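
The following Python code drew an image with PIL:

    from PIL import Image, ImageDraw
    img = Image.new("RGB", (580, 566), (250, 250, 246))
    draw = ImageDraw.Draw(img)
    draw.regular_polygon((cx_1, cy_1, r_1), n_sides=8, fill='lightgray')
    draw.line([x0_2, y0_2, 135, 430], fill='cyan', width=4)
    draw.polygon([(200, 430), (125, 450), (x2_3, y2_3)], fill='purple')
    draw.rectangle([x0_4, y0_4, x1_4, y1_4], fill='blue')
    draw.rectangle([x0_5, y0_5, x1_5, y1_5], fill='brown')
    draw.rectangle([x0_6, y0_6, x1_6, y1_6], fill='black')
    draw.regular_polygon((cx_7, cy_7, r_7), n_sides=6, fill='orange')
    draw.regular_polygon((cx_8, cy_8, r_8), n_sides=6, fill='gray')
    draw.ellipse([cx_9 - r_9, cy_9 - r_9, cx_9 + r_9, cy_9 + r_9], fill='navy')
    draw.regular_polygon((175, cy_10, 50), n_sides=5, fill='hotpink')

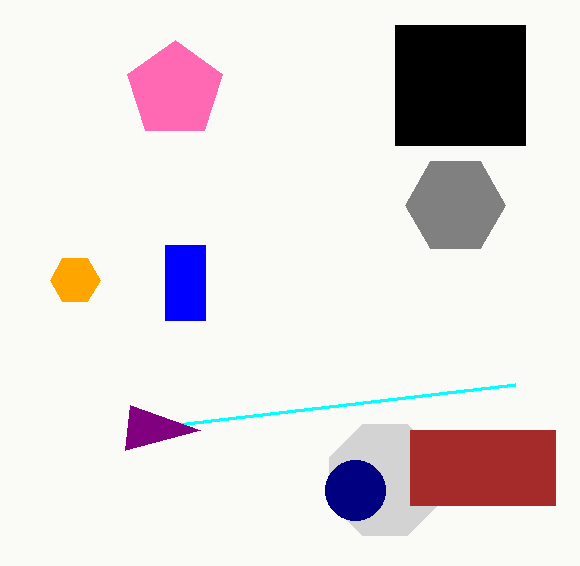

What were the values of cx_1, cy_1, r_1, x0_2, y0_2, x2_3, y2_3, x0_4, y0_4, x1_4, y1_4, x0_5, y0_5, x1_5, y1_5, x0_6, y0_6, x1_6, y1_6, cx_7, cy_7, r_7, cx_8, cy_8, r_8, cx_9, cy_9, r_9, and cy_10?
cx_1 = 385
cy_1 = 480
r_1 = 60
x0_2 = 515
y0_2 = 385
x2_3 = 130
y2_3 = 405
x0_4 = 165
y0_4 = 245
x1_4 = 205
y1_4 = 320
x0_5 = 410
y0_5 = 430
x1_5 = 555
y1_5 = 505
x0_6 = 395
y0_6 = 25
x1_6 = 525
y1_6 = 145
cx_7 = 75
cy_7 = 280
r_7 = 25
cx_8 = 455
cy_8 = 205
r_8 = 50
cx_9 = 355
cy_9 = 490
r_9 = 30
cy_10 = 90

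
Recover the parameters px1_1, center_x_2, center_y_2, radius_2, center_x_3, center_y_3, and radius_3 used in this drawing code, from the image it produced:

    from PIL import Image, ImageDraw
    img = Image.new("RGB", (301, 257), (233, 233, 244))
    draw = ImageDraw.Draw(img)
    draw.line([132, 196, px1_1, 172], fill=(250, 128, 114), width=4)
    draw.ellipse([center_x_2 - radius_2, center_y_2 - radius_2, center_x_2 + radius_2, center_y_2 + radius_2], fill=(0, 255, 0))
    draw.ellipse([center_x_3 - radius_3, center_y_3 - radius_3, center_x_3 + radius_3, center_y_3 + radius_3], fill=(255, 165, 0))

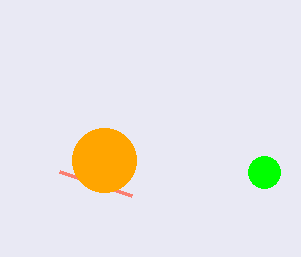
px1_1 = 60
center_x_2 = 264
center_y_2 = 172
radius_2 = 16
center_x_3 = 104
center_y_3 = 160
radius_3 = 32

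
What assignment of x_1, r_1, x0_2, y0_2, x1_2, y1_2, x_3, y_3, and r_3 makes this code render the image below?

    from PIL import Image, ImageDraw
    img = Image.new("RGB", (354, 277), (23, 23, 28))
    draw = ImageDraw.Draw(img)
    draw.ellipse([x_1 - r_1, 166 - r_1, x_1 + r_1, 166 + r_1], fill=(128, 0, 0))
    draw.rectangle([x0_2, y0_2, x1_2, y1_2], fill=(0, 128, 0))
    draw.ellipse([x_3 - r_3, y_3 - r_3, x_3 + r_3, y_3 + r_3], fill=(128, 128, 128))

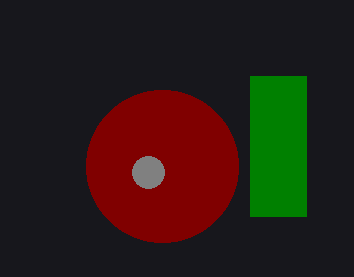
x_1 = 162, r_1 = 76, x0_2 = 250, y0_2 = 76, x1_2 = 306, y1_2 = 216, x_3 = 148, y_3 = 172, r_3 = 16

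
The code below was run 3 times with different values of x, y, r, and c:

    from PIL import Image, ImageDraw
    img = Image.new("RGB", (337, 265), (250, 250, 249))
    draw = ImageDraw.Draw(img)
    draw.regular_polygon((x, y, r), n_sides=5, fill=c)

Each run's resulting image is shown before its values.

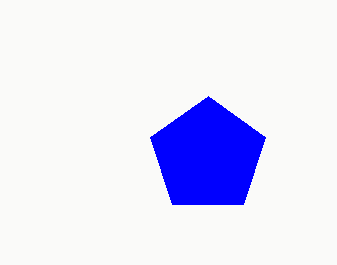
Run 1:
x = 208; y = 156; r = 60; c = 'blue'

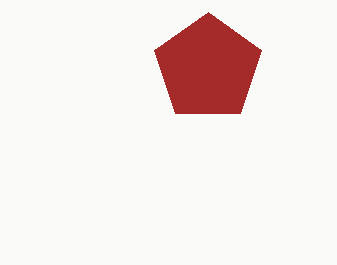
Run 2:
x = 208; y = 68; r = 56; c = 'brown'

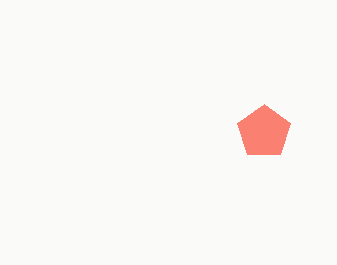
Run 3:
x = 264; y = 132; r = 28; c = 'salmon'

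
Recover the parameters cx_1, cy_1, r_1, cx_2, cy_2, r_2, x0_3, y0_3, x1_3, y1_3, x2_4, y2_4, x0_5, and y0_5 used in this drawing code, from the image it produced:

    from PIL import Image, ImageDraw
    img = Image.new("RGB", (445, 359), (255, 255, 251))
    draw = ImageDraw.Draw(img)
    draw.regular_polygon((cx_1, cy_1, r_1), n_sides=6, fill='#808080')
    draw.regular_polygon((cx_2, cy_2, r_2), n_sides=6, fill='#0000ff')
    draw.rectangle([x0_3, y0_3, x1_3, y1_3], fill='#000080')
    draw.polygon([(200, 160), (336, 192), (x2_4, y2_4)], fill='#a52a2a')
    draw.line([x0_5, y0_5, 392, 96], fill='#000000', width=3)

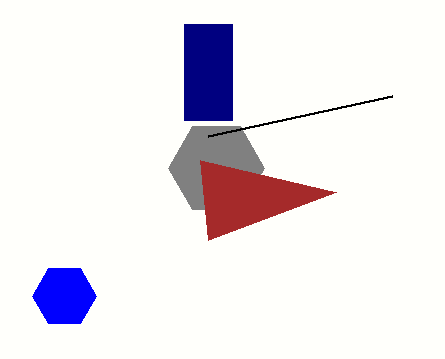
cx_1 = 216
cy_1 = 168
r_1 = 48
cx_2 = 64
cy_2 = 296
r_2 = 32
x0_3 = 184
y0_3 = 24
x1_3 = 232
y1_3 = 120
x2_4 = 208
y2_4 = 240
x0_5 = 208
y0_5 = 136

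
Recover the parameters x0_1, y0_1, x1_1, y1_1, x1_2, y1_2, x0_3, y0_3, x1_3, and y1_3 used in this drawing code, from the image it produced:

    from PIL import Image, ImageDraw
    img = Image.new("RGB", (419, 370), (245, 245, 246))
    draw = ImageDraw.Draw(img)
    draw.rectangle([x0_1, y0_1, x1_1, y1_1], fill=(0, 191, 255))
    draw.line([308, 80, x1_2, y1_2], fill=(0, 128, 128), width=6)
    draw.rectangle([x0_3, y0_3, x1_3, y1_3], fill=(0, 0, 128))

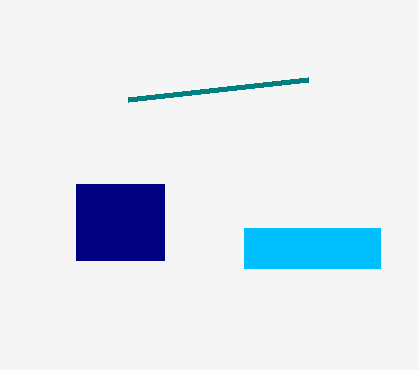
x0_1 = 244, y0_1 = 228, x1_1 = 380, y1_1 = 268, x1_2 = 128, y1_2 = 100, x0_3 = 76, y0_3 = 184, x1_3 = 164, y1_3 = 260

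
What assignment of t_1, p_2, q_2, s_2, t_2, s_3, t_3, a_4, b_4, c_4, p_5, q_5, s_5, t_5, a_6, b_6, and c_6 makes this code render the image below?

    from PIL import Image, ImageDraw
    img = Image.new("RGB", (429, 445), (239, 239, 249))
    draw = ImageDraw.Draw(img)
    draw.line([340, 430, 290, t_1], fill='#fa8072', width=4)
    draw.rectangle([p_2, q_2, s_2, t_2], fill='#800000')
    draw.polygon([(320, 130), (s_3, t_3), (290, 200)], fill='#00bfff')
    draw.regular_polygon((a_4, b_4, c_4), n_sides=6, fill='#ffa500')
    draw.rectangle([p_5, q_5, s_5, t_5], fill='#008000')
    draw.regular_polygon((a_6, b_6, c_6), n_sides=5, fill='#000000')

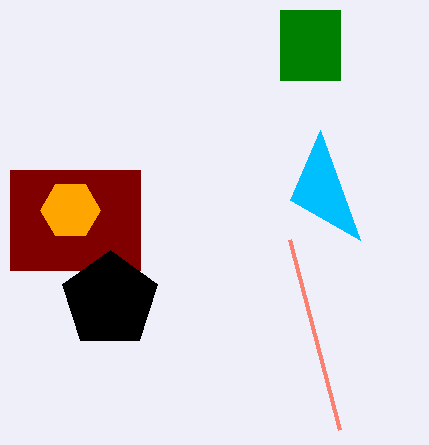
t_1 = 240, p_2 = 10, q_2 = 170, s_2 = 140, t_2 = 270, s_3 = 360, t_3 = 240, a_4 = 70, b_4 = 210, c_4 = 30, p_5 = 280, q_5 = 10, s_5 = 340, t_5 = 80, a_6 = 110, b_6 = 300, c_6 = 50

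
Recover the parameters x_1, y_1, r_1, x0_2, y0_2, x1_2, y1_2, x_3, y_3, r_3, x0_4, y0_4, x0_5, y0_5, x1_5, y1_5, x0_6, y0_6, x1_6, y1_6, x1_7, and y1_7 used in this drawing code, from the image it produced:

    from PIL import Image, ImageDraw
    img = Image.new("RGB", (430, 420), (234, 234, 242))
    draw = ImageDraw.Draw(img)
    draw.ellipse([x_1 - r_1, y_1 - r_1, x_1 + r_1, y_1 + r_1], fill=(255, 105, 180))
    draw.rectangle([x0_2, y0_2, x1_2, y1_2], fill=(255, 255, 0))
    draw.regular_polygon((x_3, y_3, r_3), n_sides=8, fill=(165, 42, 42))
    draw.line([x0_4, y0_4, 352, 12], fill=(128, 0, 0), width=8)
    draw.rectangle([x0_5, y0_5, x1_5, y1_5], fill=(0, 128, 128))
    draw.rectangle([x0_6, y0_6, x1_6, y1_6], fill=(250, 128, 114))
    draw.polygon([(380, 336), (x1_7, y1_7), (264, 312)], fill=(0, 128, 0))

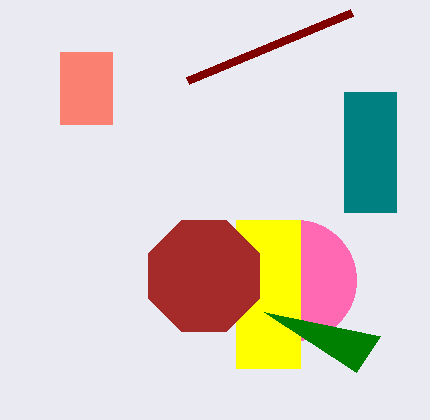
x_1 = 296, y_1 = 280, r_1 = 60, x0_2 = 236, y0_2 = 220, x1_2 = 300, y1_2 = 368, x_3 = 204, y_3 = 276, r_3 = 60, x0_4 = 188, y0_4 = 80, x0_5 = 344, y0_5 = 92, x1_5 = 396, y1_5 = 212, x0_6 = 60, y0_6 = 52, x1_6 = 112, y1_6 = 124, x1_7 = 356, y1_7 = 372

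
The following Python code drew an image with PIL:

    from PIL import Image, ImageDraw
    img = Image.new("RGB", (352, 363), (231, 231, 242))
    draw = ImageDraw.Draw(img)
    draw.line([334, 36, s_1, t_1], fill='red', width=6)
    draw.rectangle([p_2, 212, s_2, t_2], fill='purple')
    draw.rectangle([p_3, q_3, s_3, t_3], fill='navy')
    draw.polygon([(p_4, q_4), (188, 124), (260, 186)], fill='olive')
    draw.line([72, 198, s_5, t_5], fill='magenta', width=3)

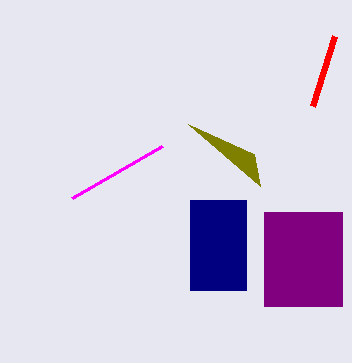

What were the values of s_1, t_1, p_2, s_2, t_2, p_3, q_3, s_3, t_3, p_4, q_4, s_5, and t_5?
s_1 = 312; t_1 = 106; p_2 = 264; s_2 = 342; t_2 = 306; p_3 = 190; q_3 = 200; s_3 = 246; t_3 = 290; p_4 = 254; q_4 = 154; s_5 = 162; t_5 = 146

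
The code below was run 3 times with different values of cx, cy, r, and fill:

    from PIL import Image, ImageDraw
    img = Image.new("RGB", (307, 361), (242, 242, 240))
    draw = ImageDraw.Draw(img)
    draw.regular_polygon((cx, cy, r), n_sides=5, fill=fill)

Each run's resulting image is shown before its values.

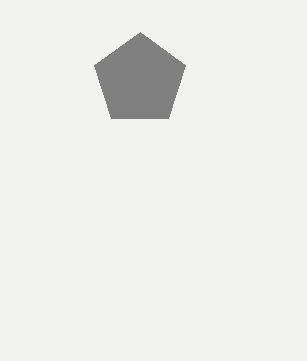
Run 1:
cx = 140; cy = 80; r = 48; fill = 'gray'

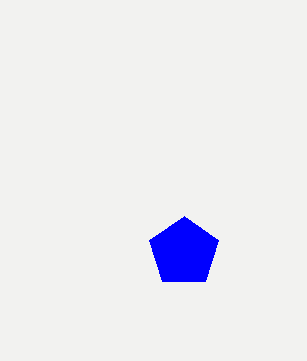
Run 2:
cx = 184
cy = 252
r = 36
fill = 'blue'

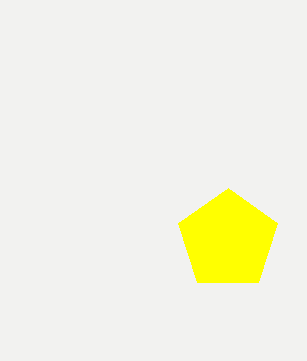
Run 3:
cx = 228; cy = 240; r = 52; fill = 'yellow'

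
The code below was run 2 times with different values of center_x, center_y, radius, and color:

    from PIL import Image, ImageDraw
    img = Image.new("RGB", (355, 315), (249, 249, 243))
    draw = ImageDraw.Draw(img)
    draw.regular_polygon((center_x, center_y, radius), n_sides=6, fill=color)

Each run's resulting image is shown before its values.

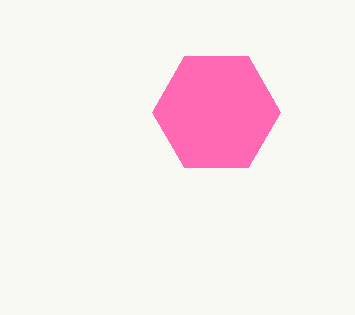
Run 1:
center_x = 216, center_y = 112, radius = 64, color = 'hotpink'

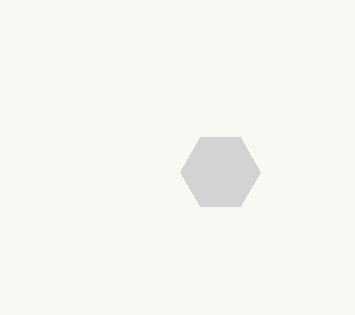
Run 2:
center_x = 220
center_y = 172
radius = 40
color = 'lightgray'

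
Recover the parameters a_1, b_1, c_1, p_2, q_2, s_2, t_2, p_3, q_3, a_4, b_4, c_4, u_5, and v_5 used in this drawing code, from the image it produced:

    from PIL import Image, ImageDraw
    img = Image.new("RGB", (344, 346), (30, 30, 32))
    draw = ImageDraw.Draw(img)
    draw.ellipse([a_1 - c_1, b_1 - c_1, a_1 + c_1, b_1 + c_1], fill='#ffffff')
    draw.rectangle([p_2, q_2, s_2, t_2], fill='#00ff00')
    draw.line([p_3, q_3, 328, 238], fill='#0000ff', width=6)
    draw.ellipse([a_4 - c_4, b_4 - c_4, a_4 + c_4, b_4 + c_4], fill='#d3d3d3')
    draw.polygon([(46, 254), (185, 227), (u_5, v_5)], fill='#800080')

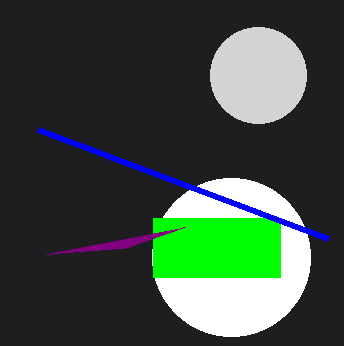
a_1 = 231; b_1 = 257; c_1 = 79; p_2 = 153; q_2 = 218; s_2 = 280; t_2 = 277; p_3 = 38; q_3 = 129; a_4 = 258; b_4 = 75; c_4 = 48; u_5 = 125; v_5 = 248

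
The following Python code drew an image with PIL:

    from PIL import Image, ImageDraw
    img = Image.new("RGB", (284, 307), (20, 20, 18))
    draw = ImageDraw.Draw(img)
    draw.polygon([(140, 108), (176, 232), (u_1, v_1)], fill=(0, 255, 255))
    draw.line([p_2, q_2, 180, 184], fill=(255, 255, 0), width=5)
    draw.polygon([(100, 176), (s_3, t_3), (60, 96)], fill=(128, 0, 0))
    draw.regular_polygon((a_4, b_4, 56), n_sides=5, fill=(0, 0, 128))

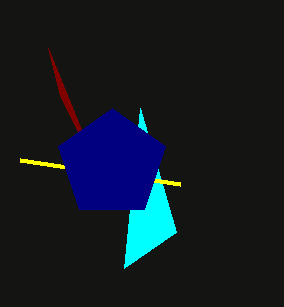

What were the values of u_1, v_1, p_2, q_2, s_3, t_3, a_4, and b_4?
u_1 = 124
v_1 = 268
p_2 = 20
q_2 = 160
s_3 = 48
t_3 = 48
a_4 = 112
b_4 = 164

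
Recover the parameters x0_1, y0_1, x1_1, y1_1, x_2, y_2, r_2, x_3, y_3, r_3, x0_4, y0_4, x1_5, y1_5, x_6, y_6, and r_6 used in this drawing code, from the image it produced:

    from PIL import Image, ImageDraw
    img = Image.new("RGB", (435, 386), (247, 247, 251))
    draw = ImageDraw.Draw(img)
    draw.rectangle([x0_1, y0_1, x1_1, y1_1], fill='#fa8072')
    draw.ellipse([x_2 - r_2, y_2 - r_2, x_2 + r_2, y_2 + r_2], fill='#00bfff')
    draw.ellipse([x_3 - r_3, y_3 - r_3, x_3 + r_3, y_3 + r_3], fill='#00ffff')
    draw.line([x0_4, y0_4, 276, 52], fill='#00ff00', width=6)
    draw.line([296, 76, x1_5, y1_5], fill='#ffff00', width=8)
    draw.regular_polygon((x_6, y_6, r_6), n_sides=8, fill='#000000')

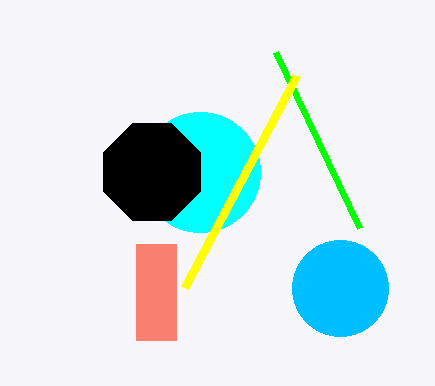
x0_1 = 136, y0_1 = 244, x1_1 = 176, y1_1 = 340, x_2 = 340, y_2 = 288, r_2 = 48, x_3 = 200, y_3 = 172, r_3 = 60, x0_4 = 360, y0_4 = 228, x1_5 = 184, y1_5 = 288, x_6 = 152, y_6 = 172, r_6 = 52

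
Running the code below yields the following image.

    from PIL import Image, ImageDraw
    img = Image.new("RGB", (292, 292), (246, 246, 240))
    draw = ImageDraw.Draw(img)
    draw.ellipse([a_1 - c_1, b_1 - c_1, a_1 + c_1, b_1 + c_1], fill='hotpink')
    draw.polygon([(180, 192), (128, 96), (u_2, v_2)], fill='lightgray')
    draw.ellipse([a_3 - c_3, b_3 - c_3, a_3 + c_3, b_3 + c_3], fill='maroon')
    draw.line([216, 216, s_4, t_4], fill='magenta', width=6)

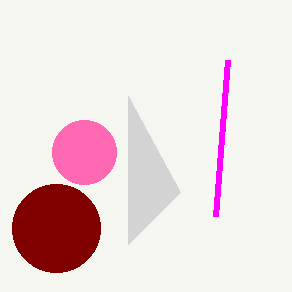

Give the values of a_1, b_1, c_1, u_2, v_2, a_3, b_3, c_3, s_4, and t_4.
a_1 = 84; b_1 = 152; c_1 = 32; u_2 = 128; v_2 = 244; a_3 = 56; b_3 = 228; c_3 = 44; s_4 = 228; t_4 = 60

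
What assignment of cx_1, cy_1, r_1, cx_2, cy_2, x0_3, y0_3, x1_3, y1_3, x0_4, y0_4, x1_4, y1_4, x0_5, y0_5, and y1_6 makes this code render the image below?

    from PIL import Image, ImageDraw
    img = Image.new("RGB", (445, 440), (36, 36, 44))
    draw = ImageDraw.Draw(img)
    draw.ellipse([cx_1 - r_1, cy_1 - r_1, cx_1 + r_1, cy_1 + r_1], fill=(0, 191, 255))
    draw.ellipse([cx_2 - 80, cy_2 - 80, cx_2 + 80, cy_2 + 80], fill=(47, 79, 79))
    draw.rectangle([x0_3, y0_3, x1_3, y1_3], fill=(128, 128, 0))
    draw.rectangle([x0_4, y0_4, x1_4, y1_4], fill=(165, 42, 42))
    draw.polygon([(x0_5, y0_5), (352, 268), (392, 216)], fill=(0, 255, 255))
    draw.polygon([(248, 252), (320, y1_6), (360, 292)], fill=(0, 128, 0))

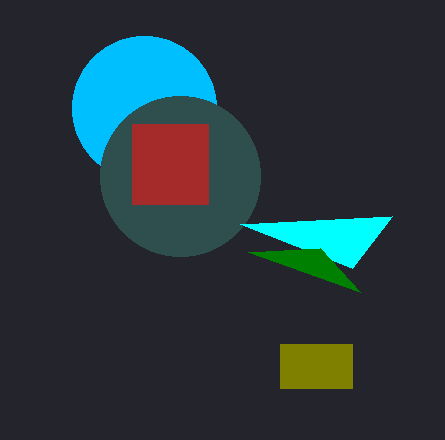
cx_1 = 144; cy_1 = 108; r_1 = 72; cx_2 = 180; cy_2 = 176; x0_3 = 280; y0_3 = 344; x1_3 = 352; y1_3 = 388; x0_4 = 132; y0_4 = 124; x1_4 = 208; y1_4 = 204; x0_5 = 240; y0_5 = 224; y1_6 = 248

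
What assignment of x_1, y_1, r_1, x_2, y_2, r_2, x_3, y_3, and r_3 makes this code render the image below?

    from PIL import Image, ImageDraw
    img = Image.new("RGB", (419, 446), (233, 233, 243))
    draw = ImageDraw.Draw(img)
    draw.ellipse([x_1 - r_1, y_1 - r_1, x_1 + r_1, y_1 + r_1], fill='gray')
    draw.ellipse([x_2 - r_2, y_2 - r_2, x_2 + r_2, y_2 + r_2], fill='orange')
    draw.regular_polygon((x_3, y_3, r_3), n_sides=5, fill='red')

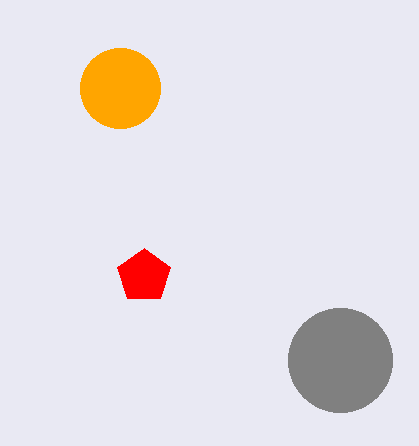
x_1 = 340
y_1 = 360
r_1 = 52
x_2 = 120
y_2 = 88
r_2 = 40
x_3 = 144
y_3 = 276
r_3 = 28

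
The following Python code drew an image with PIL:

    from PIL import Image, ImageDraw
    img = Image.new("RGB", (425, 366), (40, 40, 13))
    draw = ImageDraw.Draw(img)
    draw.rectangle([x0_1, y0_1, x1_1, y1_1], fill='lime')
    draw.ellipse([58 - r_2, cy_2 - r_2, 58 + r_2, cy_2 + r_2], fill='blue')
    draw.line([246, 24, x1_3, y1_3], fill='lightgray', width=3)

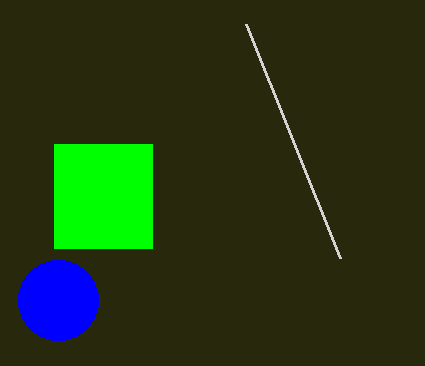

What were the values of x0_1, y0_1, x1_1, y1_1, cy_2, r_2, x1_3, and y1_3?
x0_1 = 54
y0_1 = 144
x1_1 = 152
y1_1 = 248
cy_2 = 300
r_2 = 40
x1_3 = 340
y1_3 = 258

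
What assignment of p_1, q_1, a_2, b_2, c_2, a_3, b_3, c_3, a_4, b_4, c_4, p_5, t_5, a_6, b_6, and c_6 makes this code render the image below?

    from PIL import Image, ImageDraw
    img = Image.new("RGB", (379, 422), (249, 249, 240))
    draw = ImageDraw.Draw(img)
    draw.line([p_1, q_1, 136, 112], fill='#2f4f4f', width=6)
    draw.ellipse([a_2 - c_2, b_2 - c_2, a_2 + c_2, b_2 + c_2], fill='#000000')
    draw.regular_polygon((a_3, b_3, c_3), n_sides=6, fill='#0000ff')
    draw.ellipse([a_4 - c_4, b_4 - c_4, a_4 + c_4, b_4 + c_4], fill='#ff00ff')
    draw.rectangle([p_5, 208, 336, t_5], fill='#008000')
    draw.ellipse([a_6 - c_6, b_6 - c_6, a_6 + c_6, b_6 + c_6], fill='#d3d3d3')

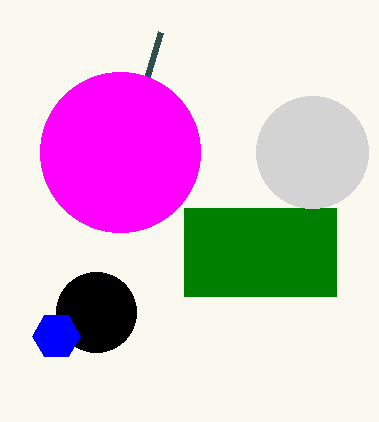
p_1 = 160; q_1 = 32; a_2 = 96; b_2 = 312; c_2 = 40; a_3 = 56; b_3 = 336; c_3 = 24; a_4 = 120; b_4 = 152; c_4 = 80; p_5 = 184; t_5 = 296; a_6 = 312; b_6 = 152; c_6 = 56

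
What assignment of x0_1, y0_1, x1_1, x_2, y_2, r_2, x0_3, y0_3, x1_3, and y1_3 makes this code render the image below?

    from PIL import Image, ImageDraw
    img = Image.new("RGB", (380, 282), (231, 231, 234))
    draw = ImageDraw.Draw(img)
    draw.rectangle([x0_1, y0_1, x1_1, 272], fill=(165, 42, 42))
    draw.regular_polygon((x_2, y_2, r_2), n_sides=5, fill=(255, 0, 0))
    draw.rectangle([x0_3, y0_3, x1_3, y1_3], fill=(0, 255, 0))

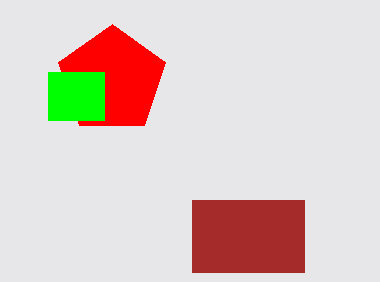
x0_1 = 192
y0_1 = 200
x1_1 = 304
x_2 = 112
y_2 = 80
r_2 = 56
x0_3 = 48
y0_3 = 72
x1_3 = 104
y1_3 = 120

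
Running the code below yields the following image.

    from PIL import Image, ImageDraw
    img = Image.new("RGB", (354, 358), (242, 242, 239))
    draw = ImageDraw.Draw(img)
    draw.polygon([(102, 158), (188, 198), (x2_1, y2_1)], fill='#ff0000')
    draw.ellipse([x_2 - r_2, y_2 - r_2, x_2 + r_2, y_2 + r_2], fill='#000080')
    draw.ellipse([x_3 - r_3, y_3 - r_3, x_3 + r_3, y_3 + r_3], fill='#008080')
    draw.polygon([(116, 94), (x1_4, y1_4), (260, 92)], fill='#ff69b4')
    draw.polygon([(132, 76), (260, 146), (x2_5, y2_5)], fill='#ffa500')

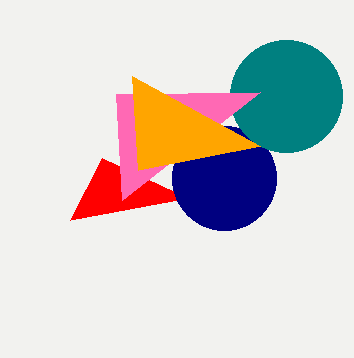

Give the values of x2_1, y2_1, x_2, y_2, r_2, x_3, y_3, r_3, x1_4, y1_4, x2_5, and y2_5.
x2_1 = 70; y2_1 = 220; x_2 = 224; y_2 = 178; r_2 = 52; x_3 = 286; y_3 = 96; r_3 = 56; x1_4 = 122; y1_4 = 200; x2_5 = 138; y2_5 = 170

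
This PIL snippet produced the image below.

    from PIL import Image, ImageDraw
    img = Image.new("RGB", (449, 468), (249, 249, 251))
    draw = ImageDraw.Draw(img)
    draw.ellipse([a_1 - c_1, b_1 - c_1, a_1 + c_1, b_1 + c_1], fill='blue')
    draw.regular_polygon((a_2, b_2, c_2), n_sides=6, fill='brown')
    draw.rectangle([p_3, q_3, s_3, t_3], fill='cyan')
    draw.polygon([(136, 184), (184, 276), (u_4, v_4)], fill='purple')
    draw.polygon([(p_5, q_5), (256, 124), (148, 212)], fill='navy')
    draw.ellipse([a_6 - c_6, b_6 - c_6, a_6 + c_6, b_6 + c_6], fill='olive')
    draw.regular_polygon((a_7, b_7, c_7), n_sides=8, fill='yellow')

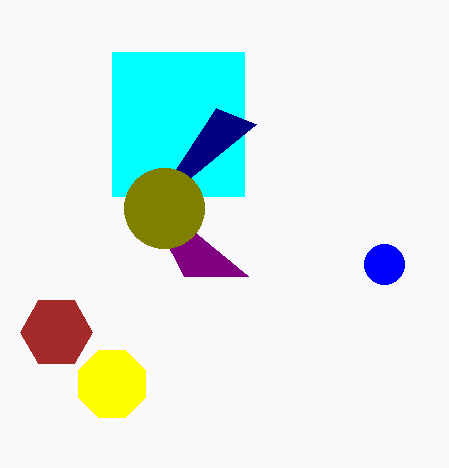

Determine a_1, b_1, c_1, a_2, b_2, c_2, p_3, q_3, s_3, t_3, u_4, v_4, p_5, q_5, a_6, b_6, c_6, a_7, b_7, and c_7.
a_1 = 384
b_1 = 264
c_1 = 20
a_2 = 56
b_2 = 332
c_2 = 36
p_3 = 112
q_3 = 52
s_3 = 244
t_3 = 196
u_4 = 248
v_4 = 276
p_5 = 216
q_5 = 108
a_6 = 164
b_6 = 208
c_6 = 40
a_7 = 112
b_7 = 384
c_7 = 36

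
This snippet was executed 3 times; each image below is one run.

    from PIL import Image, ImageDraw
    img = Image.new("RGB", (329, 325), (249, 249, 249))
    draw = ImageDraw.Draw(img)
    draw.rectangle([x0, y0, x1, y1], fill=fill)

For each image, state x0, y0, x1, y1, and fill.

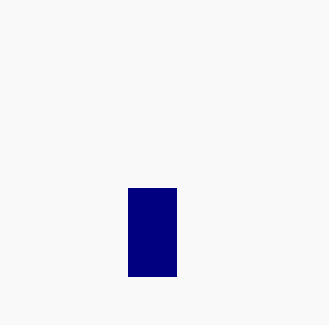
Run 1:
x0 = 128, y0 = 188, x1 = 176, y1 = 276, fill = 'navy'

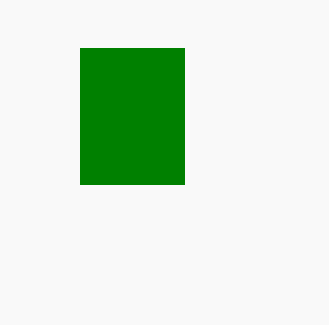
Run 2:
x0 = 80, y0 = 48, x1 = 184, y1 = 184, fill = 'green'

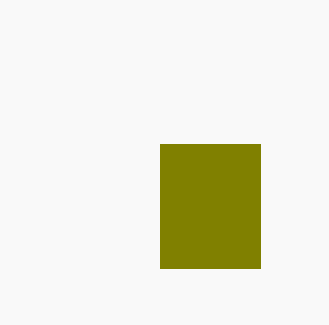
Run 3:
x0 = 160
y0 = 144
x1 = 260
y1 = 268
fill = 'olive'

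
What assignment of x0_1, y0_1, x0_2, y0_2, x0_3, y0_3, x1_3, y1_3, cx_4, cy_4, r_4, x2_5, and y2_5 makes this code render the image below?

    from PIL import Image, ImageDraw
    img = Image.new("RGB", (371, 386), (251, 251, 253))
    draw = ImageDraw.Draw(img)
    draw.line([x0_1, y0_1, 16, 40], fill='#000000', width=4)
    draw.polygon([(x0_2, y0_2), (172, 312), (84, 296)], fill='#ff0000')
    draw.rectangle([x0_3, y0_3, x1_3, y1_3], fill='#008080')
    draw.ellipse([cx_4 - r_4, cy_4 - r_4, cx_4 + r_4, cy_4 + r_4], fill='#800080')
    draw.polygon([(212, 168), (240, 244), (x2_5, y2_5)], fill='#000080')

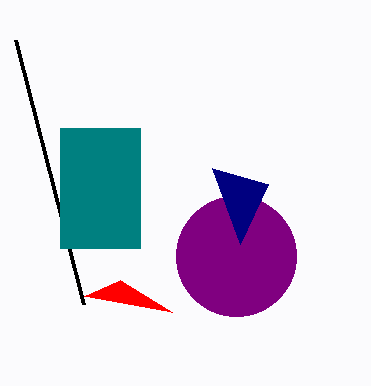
x0_1 = 84
y0_1 = 304
x0_2 = 120
y0_2 = 280
x0_3 = 60
y0_3 = 128
x1_3 = 140
y1_3 = 248
cx_4 = 236
cy_4 = 256
r_4 = 60
x2_5 = 268
y2_5 = 184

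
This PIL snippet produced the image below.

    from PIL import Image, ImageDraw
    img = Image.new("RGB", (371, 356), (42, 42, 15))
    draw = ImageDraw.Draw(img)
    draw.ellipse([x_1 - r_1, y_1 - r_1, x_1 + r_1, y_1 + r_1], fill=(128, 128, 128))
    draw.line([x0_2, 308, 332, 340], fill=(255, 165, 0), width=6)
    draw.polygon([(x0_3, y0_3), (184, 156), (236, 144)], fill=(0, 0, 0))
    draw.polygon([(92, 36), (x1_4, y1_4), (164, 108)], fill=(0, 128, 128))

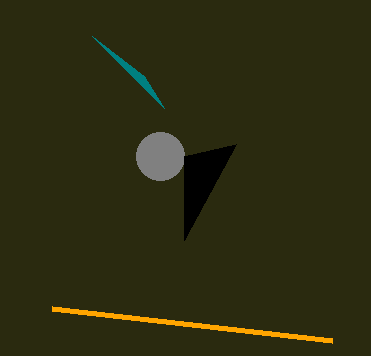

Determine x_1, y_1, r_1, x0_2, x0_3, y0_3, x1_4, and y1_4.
x_1 = 160; y_1 = 156; r_1 = 24; x0_2 = 52; x0_3 = 184; y0_3 = 240; x1_4 = 144; y1_4 = 76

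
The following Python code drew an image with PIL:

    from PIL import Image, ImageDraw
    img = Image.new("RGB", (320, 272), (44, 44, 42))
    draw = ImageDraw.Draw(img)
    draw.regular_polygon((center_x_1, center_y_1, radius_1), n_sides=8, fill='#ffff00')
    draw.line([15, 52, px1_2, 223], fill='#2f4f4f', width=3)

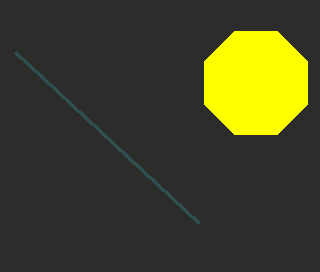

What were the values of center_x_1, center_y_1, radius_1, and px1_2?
center_x_1 = 256, center_y_1 = 83, radius_1 = 56, px1_2 = 199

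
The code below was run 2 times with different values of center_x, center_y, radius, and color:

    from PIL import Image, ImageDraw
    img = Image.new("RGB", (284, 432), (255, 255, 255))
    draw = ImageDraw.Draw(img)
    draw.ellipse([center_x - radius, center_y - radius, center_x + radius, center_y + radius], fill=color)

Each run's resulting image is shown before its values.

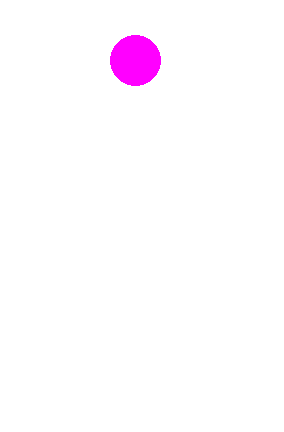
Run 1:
center_x = 135; center_y = 60; radius = 25; color = 'magenta'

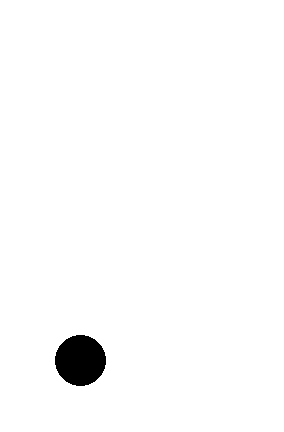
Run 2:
center_x = 80; center_y = 360; radius = 25; color = 'black'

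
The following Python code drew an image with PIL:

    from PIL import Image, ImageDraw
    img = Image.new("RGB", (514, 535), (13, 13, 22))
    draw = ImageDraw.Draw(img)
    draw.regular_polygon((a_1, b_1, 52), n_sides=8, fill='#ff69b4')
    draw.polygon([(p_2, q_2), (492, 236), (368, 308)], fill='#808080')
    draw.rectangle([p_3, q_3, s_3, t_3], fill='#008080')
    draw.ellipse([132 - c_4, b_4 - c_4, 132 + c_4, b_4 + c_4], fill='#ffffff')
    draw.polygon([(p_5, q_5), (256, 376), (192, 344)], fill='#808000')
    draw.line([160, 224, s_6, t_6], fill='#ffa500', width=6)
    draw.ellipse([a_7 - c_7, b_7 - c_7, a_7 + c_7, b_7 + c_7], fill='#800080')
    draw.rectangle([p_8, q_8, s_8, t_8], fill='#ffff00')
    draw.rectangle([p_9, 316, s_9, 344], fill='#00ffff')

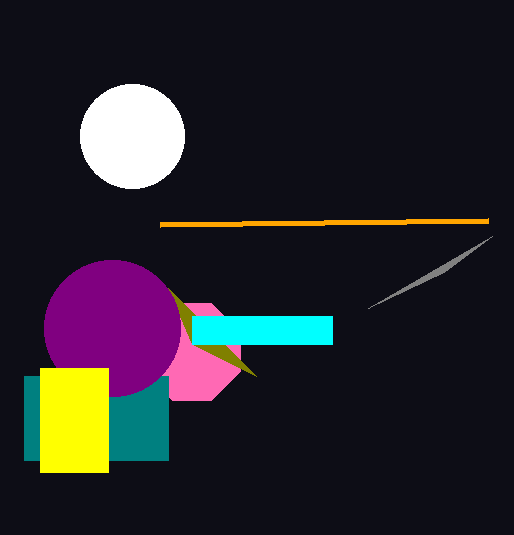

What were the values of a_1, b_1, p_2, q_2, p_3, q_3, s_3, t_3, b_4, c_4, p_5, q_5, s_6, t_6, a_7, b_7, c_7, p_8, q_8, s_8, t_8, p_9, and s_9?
a_1 = 192; b_1 = 352; p_2 = 444; q_2 = 272; p_3 = 24; q_3 = 376; s_3 = 168; t_3 = 460; b_4 = 136; c_4 = 52; p_5 = 168; q_5 = 288; s_6 = 488; t_6 = 220; a_7 = 112; b_7 = 328; c_7 = 68; p_8 = 40; q_8 = 368; s_8 = 108; t_8 = 472; p_9 = 192; s_9 = 332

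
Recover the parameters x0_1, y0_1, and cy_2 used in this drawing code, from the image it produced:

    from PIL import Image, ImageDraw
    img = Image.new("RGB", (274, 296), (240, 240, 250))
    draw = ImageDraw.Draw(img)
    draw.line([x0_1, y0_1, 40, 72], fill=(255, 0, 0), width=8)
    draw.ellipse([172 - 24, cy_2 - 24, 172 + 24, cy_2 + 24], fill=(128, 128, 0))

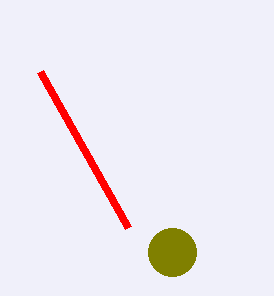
x0_1 = 128, y0_1 = 228, cy_2 = 252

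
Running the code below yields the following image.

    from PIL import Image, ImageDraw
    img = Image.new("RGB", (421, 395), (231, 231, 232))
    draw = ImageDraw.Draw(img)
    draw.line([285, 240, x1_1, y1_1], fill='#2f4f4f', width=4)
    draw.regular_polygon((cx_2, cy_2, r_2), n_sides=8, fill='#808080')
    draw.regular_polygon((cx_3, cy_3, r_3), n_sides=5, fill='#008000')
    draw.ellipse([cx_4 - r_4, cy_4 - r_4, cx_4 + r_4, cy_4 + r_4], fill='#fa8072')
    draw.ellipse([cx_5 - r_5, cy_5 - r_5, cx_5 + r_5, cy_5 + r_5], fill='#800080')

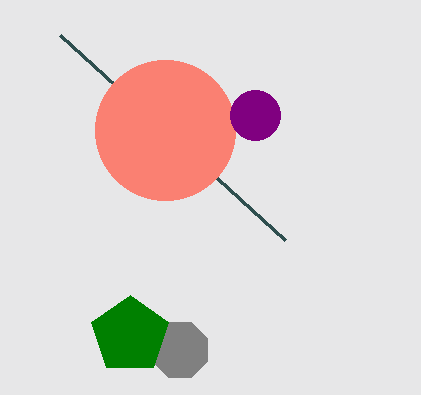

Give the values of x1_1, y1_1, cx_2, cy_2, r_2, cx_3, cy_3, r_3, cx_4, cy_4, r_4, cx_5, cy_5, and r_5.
x1_1 = 60
y1_1 = 35
cx_2 = 180
cy_2 = 350
r_2 = 30
cx_3 = 130
cy_3 = 335
r_3 = 40
cx_4 = 165
cy_4 = 130
r_4 = 70
cx_5 = 255
cy_5 = 115
r_5 = 25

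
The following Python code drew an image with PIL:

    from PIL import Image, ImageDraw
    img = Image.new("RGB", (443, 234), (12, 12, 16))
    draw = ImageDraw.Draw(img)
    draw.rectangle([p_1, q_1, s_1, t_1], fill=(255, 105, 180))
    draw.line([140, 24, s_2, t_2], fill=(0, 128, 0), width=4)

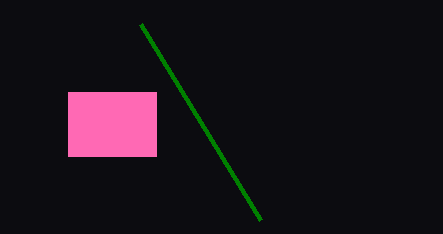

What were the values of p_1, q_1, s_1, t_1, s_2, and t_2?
p_1 = 68
q_1 = 92
s_1 = 156
t_1 = 156
s_2 = 260
t_2 = 220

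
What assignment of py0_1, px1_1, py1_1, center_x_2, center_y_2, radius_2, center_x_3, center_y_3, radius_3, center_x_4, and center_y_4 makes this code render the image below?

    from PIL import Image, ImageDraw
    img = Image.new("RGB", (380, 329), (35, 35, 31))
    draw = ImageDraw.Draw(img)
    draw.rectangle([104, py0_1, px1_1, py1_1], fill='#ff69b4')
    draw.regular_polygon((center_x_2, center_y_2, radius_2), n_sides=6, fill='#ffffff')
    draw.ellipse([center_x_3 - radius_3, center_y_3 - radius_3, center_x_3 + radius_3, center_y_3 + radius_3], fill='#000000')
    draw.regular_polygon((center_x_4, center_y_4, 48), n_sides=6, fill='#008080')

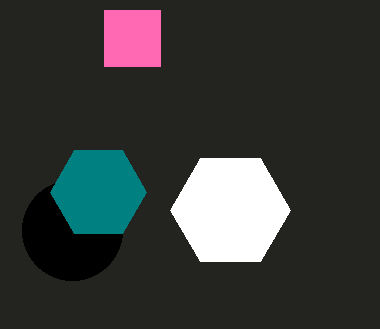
py0_1 = 10
px1_1 = 160
py1_1 = 66
center_x_2 = 230
center_y_2 = 210
radius_2 = 60
center_x_3 = 72
center_y_3 = 230
radius_3 = 50
center_x_4 = 98
center_y_4 = 192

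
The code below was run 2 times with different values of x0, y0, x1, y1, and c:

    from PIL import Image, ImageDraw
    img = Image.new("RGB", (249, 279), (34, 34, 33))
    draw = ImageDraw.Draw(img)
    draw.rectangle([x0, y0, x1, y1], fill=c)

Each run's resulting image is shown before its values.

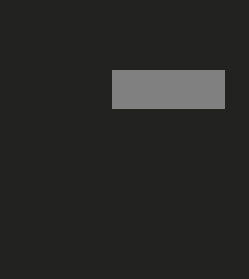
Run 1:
x0 = 112; y0 = 70; x1 = 224; y1 = 108; c = 'gray'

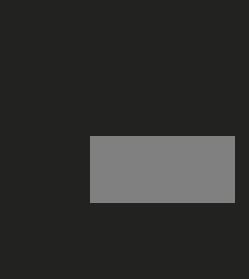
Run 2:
x0 = 90
y0 = 136
x1 = 234
y1 = 202
c = 'gray'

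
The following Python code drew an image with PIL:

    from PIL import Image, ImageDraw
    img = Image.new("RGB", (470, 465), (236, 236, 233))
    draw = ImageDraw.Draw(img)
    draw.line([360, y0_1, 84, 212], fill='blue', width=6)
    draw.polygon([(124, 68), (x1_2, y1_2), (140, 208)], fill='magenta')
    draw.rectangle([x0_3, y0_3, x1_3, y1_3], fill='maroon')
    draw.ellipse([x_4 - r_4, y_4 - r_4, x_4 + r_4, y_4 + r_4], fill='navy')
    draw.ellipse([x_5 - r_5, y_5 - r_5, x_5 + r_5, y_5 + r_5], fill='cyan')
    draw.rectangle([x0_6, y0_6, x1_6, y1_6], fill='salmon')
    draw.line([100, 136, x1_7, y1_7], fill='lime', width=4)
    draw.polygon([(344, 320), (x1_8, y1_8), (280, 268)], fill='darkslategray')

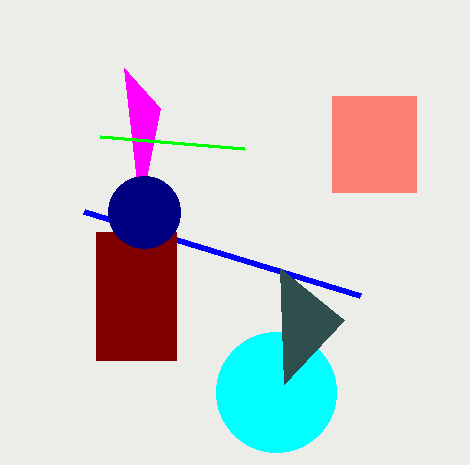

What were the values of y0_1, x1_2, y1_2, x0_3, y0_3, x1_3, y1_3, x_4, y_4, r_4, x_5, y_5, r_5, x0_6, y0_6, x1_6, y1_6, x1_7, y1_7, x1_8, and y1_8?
y0_1 = 296; x1_2 = 160; y1_2 = 108; x0_3 = 96; y0_3 = 232; x1_3 = 176; y1_3 = 360; x_4 = 144; y_4 = 212; r_4 = 36; x_5 = 276; y_5 = 392; r_5 = 60; x0_6 = 332; y0_6 = 96; x1_6 = 416; y1_6 = 192; x1_7 = 244; y1_7 = 148; x1_8 = 284; y1_8 = 384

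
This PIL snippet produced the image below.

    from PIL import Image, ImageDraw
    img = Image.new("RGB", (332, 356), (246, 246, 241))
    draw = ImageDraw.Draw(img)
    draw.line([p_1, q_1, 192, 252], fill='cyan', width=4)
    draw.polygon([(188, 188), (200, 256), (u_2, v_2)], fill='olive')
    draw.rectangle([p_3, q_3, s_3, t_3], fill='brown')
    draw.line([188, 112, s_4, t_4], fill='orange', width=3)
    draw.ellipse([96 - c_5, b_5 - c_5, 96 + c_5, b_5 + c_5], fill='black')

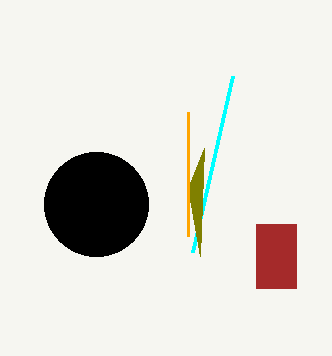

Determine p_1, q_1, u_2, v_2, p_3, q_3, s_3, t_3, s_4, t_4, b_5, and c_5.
p_1 = 232; q_1 = 76; u_2 = 204; v_2 = 148; p_3 = 256; q_3 = 224; s_3 = 296; t_3 = 288; s_4 = 188; t_4 = 236; b_5 = 204; c_5 = 52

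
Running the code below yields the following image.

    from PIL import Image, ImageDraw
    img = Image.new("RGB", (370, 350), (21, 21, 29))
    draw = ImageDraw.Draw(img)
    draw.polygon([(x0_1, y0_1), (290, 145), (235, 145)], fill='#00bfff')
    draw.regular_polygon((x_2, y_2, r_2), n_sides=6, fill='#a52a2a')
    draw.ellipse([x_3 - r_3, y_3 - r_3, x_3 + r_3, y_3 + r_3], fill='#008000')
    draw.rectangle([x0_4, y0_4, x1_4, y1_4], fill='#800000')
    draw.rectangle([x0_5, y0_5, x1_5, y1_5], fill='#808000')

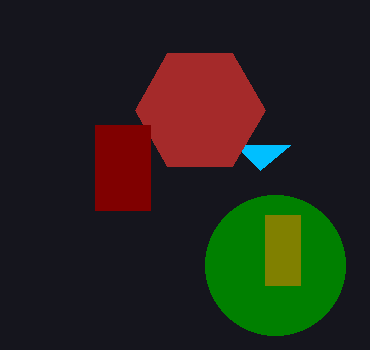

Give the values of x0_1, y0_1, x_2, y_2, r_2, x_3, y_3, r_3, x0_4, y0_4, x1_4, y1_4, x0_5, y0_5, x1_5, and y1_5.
x0_1 = 260, y0_1 = 170, x_2 = 200, y_2 = 110, r_2 = 65, x_3 = 275, y_3 = 265, r_3 = 70, x0_4 = 95, y0_4 = 125, x1_4 = 150, y1_4 = 210, x0_5 = 265, y0_5 = 215, x1_5 = 300, y1_5 = 285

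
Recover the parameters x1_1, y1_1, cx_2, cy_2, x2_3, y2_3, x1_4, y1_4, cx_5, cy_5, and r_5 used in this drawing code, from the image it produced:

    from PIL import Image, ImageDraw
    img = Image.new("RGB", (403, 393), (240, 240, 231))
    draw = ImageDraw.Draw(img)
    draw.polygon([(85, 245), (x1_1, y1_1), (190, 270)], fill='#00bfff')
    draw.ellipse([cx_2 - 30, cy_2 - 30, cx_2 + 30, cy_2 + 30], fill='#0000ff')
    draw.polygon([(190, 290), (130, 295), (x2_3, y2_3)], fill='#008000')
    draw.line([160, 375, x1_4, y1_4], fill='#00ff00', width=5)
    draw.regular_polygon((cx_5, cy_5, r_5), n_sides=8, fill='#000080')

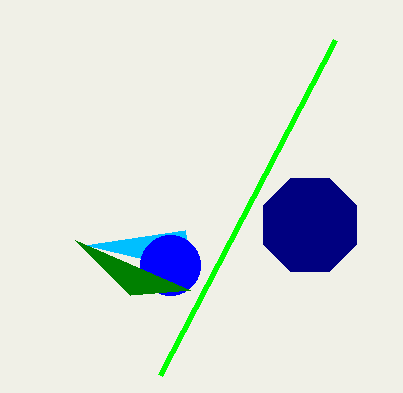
x1_1 = 185
y1_1 = 230
cx_2 = 170
cy_2 = 265
x2_3 = 75
y2_3 = 240
x1_4 = 335
y1_4 = 40
cx_5 = 310
cy_5 = 225
r_5 = 50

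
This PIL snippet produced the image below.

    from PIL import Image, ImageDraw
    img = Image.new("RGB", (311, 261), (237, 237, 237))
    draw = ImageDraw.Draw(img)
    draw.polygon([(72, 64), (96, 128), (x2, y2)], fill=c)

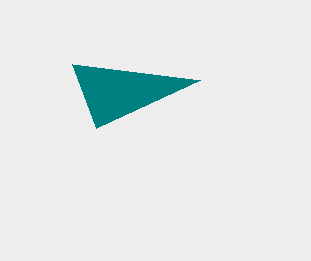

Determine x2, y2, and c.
x2 = 200, y2 = 80, c = 'teal'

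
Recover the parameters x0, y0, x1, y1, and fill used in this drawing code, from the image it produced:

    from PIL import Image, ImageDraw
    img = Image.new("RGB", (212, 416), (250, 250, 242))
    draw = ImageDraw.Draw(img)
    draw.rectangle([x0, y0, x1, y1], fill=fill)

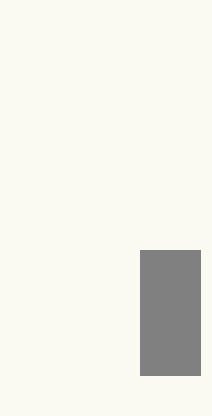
x0 = 140; y0 = 250; x1 = 200; y1 = 375; fill = 'gray'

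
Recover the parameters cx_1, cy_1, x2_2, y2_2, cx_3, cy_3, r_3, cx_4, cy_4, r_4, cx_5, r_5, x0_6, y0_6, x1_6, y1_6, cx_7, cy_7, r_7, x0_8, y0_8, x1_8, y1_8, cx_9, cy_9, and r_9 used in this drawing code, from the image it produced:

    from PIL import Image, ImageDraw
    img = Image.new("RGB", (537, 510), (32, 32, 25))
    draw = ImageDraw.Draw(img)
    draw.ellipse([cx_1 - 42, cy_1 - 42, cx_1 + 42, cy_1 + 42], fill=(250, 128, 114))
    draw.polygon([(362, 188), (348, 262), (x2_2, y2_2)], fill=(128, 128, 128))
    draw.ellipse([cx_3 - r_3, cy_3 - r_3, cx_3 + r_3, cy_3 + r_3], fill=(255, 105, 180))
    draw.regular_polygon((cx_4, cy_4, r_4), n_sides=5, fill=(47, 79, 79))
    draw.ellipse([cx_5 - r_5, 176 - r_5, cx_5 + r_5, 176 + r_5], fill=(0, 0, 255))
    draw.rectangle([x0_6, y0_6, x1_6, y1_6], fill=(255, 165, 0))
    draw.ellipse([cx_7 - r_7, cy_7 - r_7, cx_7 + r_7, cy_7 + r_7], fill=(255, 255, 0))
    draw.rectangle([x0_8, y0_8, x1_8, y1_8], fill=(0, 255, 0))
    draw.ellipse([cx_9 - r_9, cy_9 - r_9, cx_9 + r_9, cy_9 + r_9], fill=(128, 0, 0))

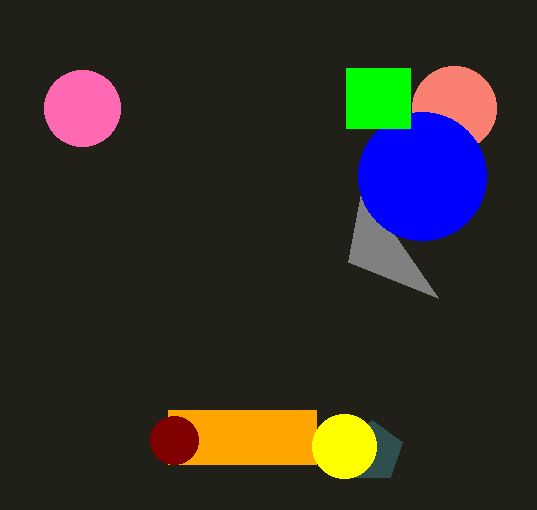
cx_1 = 454, cy_1 = 108, x2_2 = 438, y2_2 = 298, cx_3 = 82, cy_3 = 108, r_3 = 38, cx_4 = 372, cy_4 = 452, r_4 = 32, cx_5 = 422, r_5 = 64, x0_6 = 168, y0_6 = 410, x1_6 = 316, y1_6 = 464, cx_7 = 344, cy_7 = 446, r_7 = 32, x0_8 = 346, y0_8 = 68, x1_8 = 410, y1_8 = 128, cx_9 = 174, cy_9 = 440, r_9 = 24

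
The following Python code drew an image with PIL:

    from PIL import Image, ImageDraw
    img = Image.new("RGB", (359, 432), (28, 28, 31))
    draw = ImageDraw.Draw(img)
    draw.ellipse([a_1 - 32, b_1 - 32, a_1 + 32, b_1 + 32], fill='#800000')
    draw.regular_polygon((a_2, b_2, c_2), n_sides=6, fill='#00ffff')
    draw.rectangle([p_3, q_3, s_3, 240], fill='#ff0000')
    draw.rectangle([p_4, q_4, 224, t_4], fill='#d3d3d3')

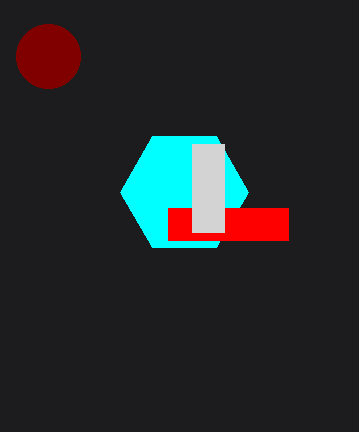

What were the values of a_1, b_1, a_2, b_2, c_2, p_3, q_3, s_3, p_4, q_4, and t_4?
a_1 = 48, b_1 = 56, a_2 = 184, b_2 = 192, c_2 = 64, p_3 = 168, q_3 = 208, s_3 = 288, p_4 = 192, q_4 = 144, t_4 = 232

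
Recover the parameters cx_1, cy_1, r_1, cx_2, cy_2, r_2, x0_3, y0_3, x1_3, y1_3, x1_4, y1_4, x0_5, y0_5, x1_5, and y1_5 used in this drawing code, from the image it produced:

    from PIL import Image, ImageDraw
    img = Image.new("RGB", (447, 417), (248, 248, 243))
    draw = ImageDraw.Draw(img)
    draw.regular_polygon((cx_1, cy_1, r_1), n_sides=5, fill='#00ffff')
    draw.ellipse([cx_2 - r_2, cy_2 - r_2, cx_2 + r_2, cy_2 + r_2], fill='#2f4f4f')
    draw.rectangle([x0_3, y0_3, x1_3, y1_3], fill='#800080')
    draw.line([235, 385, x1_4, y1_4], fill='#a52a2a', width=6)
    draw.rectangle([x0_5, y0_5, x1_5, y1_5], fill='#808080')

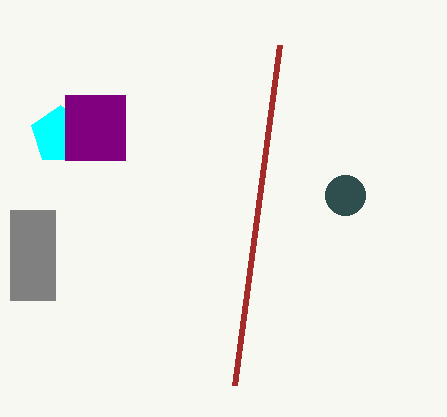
cx_1 = 60, cy_1 = 135, r_1 = 30, cx_2 = 345, cy_2 = 195, r_2 = 20, x0_3 = 65, y0_3 = 95, x1_3 = 125, y1_3 = 160, x1_4 = 280, y1_4 = 45, x0_5 = 10, y0_5 = 210, x1_5 = 55, y1_5 = 300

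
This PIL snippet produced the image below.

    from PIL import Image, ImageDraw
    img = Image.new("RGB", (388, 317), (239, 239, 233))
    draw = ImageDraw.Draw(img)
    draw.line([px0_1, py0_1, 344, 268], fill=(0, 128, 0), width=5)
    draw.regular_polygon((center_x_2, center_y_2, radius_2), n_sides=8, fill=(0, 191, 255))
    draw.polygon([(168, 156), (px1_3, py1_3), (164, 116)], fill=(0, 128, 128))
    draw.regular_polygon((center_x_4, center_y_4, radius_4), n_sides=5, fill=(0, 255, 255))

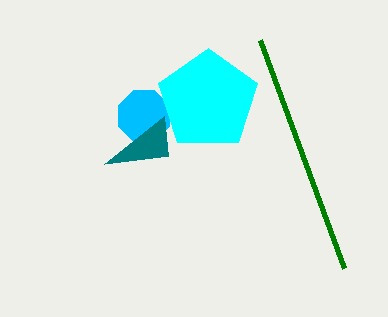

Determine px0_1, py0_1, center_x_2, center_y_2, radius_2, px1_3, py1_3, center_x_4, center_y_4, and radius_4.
px0_1 = 260, py0_1 = 40, center_x_2 = 144, center_y_2 = 116, radius_2 = 28, px1_3 = 104, py1_3 = 164, center_x_4 = 208, center_y_4 = 100, radius_4 = 52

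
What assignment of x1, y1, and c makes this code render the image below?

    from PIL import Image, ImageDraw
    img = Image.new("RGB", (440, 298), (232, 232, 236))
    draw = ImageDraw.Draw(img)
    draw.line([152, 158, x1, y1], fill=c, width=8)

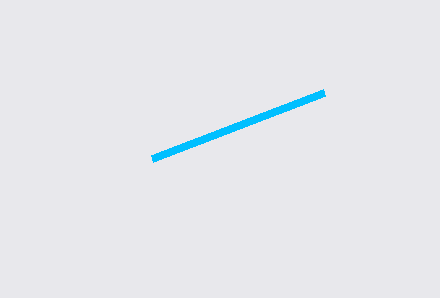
x1 = 324, y1 = 92, c = 'deepskyblue'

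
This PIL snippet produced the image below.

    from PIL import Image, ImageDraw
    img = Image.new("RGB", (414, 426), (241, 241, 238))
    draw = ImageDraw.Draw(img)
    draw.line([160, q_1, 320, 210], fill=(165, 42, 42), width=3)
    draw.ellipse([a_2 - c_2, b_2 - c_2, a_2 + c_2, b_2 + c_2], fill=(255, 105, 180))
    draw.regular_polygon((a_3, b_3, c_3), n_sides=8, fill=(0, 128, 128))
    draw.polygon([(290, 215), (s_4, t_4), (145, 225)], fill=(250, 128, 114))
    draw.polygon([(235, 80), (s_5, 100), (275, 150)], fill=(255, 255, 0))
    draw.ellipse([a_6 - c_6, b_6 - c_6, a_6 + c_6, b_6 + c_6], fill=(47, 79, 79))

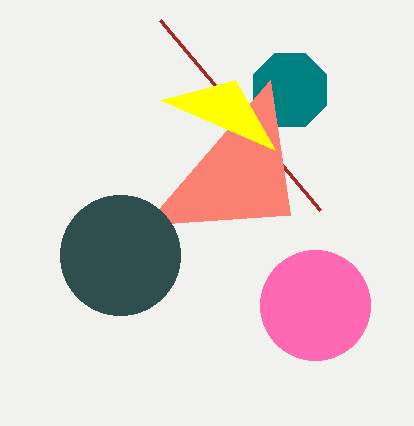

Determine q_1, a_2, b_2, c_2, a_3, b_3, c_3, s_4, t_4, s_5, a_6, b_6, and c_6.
q_1 = 20, a_2 = 315, b_2 = 305, c_2 = 55, a_3 = 290, b_3 = 90, c_3 = 40, s_4 = 270, t_4 = 80, s_5 = 160, a_6 = 120, b_6 = 255, c_6 = 60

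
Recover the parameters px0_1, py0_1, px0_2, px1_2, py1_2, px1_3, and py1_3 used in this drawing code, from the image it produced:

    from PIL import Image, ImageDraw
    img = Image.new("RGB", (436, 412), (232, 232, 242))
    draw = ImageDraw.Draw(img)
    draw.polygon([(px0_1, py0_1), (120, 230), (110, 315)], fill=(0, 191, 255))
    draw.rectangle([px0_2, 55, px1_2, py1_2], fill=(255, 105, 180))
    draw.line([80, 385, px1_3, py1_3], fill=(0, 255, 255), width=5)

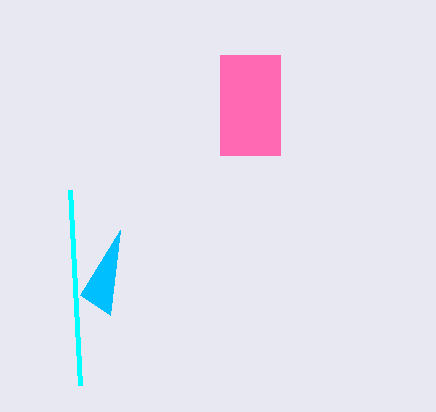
px0_1 = 80
py0_1 = 295
px0_2 = 220
px1_2 = 280
py1_2 = 155
px1_3 = 70
py1_3 = 190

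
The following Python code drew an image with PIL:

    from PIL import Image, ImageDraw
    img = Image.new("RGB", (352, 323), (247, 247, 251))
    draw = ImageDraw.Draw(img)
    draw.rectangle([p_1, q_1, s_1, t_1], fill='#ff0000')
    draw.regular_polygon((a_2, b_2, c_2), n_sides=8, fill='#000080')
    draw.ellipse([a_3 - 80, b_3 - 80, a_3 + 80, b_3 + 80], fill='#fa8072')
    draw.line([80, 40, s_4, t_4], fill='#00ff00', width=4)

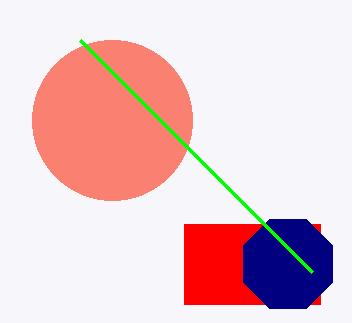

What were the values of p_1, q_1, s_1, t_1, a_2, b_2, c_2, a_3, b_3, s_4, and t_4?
p_1 = 184
q_1 = 224
s_1 = 320
t_1 = 304
a_2 = 288
b_2 = 264
c_2 = 48
a_3 = 112
b_3 = 120
s_4 = 312
t_4 = 272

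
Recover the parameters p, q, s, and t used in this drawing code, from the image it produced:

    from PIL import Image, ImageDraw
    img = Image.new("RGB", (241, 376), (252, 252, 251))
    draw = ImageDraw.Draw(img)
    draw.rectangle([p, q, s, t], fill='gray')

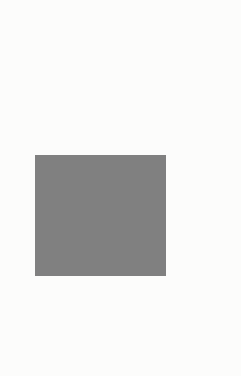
p = 35, q = 155, s = 165, t = 275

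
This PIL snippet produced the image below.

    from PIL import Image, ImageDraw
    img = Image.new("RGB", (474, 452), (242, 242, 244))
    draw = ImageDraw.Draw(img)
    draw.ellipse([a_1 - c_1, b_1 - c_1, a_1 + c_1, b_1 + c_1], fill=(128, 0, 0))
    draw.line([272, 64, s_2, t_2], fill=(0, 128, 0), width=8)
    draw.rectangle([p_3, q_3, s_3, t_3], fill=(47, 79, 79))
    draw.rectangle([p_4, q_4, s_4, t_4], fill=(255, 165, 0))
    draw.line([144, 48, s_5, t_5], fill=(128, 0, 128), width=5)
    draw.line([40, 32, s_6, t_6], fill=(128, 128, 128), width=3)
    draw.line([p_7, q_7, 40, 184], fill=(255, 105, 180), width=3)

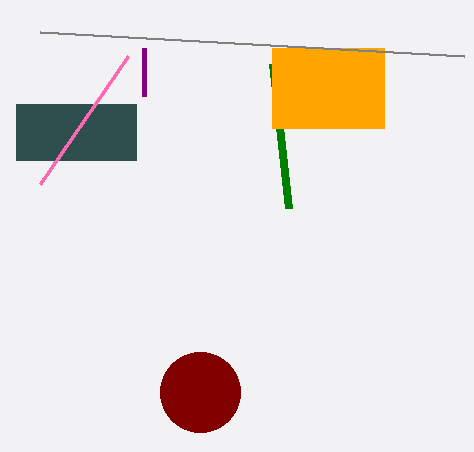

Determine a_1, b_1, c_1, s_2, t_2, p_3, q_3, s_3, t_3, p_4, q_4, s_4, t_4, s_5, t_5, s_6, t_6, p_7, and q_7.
a_1 = 200
b_1 = 392
c_1 = 40
s_2 = 288
t_2 = 208
p_3 = 16
q_3 = 104
s_3 = 136
t_3 = 160
p_4 = 272
q_4 = 48
s_4 = 384
t_4 = 128
s_5 = 144
t_5 = 96
s_6 = 464
t_6 = 56
p_7 = 128
q_7 = 56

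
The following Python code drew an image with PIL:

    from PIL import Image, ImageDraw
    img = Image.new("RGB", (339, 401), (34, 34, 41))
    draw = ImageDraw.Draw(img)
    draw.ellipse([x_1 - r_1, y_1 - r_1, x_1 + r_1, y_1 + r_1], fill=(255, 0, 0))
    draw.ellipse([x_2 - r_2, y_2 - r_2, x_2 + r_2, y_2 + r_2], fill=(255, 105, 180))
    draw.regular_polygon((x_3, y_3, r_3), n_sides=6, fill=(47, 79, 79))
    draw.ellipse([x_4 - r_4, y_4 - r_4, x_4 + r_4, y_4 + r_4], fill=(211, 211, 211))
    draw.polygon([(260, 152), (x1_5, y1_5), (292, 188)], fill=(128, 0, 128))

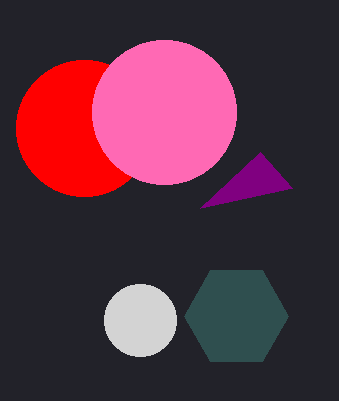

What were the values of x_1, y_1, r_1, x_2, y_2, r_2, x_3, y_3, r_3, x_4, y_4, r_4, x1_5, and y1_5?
x_1 = 84, y_1 = 128, r_1 = 68, x_2 = 164, y_2 = 112, r_2 = 72, x_3 = 236, y_3 = 316, r_3 = 52, x_4 = 140, y_4 = 320, r_4 = 36, x1_5 = 200, y1_5 = 208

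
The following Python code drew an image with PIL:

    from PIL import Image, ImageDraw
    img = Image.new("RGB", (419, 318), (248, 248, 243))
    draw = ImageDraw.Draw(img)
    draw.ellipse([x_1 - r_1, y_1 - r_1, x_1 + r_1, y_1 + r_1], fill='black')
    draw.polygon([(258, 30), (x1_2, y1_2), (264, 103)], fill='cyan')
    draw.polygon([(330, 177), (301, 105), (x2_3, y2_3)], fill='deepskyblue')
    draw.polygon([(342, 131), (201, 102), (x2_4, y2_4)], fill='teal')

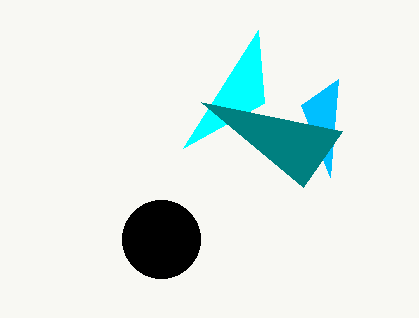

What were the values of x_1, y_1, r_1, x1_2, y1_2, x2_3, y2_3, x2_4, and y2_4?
x_1 = 161; y_1 = 239; r_1 = 39; x1_2 = 183; y1_2 = 148; x2_3 = 338; y2_3 = 79; x2_4 = 303; y2_4 = 187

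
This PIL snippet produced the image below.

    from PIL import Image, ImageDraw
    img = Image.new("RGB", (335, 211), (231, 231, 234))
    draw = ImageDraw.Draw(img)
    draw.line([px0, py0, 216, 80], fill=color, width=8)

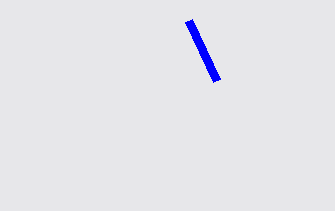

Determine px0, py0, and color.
px0 = 188
py0 = 20
color = 'blue'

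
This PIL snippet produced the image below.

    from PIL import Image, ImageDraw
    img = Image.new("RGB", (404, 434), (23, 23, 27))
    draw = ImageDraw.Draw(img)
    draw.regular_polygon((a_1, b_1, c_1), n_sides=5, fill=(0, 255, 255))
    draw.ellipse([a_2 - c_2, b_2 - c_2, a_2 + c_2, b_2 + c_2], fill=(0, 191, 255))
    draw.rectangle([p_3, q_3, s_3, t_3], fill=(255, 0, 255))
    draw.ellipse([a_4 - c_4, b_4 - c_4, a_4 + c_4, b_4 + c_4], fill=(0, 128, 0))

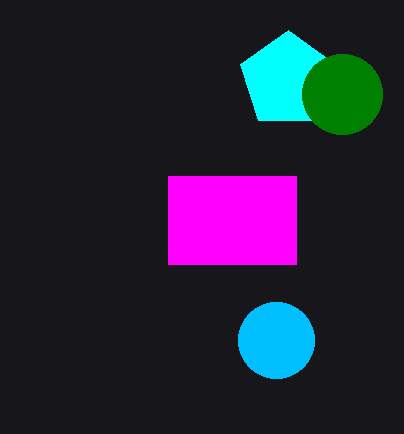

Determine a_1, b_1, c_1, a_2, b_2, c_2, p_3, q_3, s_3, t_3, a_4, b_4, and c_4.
a_1 = 288
b_1 = 80
c_1 = 50
a_2 = 276
b_2 = 340
c_2 = 38
p_3 = 168
q_3 = 176
s_3 = 296
t_3 = 264
a_4 = 342
b_4 = 94
c_4 = 40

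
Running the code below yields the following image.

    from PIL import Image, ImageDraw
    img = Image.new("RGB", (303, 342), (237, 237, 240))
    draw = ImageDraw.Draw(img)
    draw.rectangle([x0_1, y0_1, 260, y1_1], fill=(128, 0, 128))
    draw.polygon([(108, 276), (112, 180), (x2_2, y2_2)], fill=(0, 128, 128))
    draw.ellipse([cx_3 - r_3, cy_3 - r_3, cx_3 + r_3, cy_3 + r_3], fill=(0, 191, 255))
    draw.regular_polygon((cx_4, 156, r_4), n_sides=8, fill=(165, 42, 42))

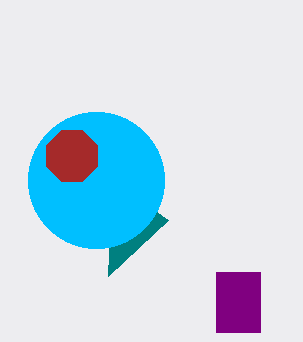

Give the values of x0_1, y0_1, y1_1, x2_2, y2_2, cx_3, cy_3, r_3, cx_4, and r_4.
x0_1 = 216; y0_1 = 272; y1_1 = 332; x2_2 = 168; y2_2 = 220; cx_3 = 96; cy_3 = 180; r_3 = 68; cx_4 = 72; r_4 = 28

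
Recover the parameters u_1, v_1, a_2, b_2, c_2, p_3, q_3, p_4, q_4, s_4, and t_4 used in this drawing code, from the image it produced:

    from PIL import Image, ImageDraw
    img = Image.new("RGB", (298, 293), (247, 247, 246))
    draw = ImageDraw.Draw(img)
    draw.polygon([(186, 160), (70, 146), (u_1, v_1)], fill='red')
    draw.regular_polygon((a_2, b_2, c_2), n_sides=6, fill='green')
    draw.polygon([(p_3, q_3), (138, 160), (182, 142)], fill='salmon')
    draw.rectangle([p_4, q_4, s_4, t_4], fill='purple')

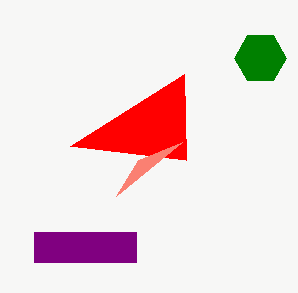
u_1 = 184; v_1 = 74; a_2 = 260; b_2 = 58; c_2 = 26; p_3 = 116; q_3 = 196; p_4 = 34; q_4 = 232; s_4 = 136; t_4 = 262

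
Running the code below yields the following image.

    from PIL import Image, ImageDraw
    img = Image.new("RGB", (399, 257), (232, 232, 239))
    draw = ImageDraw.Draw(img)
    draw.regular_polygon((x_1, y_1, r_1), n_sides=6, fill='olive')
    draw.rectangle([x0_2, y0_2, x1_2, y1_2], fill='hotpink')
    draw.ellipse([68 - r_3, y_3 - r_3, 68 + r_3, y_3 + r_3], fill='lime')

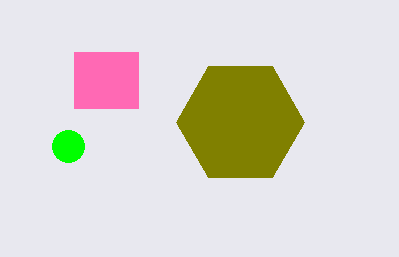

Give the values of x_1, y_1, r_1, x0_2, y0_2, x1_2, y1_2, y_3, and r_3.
x_1 = 240; y_1 = 122; r_1 = 64; x0_2 = 74; y0_2 = 52; x1_2 = 138; y1_2 = 108; y_3 = 146; r_3 = 16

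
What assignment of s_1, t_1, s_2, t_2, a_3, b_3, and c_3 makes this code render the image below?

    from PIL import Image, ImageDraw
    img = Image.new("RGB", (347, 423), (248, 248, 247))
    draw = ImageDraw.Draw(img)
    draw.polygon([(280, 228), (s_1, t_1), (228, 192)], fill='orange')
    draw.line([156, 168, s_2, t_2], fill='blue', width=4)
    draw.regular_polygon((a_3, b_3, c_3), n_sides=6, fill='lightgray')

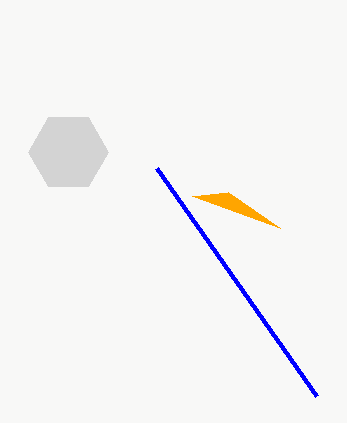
s_1 = 192; t_1 = 196; s_2 = 316; t_2 = 396; a_3 = 68; b_3 = 152; c_3 = 40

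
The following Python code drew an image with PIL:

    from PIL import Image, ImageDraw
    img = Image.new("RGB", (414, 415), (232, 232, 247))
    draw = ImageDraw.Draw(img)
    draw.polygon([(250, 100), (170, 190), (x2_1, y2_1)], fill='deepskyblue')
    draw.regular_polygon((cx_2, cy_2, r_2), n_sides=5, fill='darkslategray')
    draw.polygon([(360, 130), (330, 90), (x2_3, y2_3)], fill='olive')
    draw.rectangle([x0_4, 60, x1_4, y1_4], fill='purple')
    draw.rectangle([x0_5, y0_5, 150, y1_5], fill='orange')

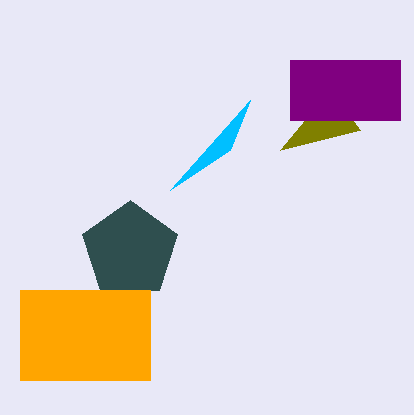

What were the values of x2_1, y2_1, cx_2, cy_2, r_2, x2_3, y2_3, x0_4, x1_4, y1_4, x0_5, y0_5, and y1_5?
x2_1 = 230
y2_1 = 150
cx_2 = 130
cy_2 = 250
r_2 = 50
x2_3 = 280
y2_3 = 150
x0_4 = 290
x1_4 = 400
y1_4 = 120
x0_5 = 20
y0_5 = 290
y1_5 = 380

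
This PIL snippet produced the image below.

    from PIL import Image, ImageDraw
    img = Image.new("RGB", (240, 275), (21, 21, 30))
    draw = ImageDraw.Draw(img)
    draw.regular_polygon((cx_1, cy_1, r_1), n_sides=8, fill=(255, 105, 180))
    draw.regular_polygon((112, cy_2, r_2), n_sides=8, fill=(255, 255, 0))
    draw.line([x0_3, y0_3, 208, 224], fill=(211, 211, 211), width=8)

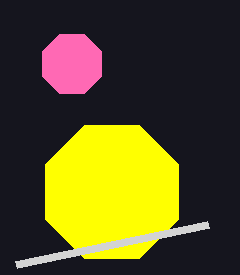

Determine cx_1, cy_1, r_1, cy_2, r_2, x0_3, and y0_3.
cx_1 = 72
cy_1 = 64
r_1 = 32
cy_2 = 192
r_2 = 72
x0_3 = 16
y0_3 = 264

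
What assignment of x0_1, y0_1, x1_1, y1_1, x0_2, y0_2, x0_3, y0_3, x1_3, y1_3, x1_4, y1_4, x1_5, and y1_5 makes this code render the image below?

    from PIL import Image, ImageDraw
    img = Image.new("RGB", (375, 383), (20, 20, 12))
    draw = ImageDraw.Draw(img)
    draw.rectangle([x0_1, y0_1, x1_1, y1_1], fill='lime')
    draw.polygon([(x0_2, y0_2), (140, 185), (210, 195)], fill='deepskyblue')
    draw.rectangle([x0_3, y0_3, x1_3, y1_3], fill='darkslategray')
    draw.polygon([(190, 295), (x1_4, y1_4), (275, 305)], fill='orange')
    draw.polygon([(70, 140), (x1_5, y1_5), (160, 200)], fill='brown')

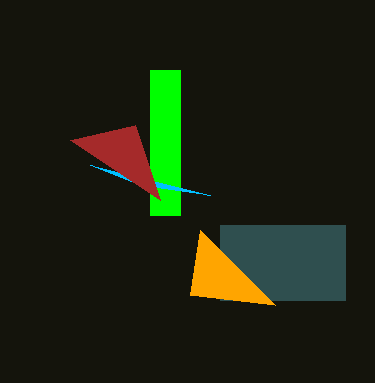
x0_1 = 150, y0_1 = 70, x1_1 = 180, y1_1 = 215, x0_2 = 90, y0_2 = 165, x0_3 = 220, y0_3 = 225, x1_3 = 345, y1_3 = 300, x1_4 = 200, y1_4 = 230, x1_5 = 135, y1_5 = 125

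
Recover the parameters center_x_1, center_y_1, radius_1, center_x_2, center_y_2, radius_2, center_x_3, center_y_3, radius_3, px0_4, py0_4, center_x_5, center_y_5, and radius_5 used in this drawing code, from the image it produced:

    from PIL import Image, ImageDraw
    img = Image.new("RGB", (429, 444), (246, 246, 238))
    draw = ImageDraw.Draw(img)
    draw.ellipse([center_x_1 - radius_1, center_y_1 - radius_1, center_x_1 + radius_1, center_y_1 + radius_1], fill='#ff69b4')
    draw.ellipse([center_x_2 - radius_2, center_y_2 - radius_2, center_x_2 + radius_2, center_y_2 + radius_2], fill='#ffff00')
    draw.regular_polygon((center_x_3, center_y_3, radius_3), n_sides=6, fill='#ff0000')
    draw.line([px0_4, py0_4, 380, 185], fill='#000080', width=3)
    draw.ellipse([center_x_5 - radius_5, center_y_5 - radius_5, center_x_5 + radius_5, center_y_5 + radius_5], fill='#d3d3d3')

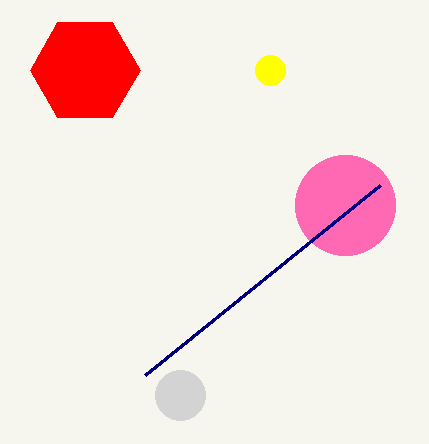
center_x_1 = 345; center_y_1 = 205; radius_1 = 50; center_x_2 = 270; center_y_2 = 70; radius_2 = 15; center_x_3 = 85; center_y_3 = 70; radius_3 = 55; px0_4 = 145; py0_4 = 375; center_x_5 = 180; center_y_5 = 395; radius_5 = 25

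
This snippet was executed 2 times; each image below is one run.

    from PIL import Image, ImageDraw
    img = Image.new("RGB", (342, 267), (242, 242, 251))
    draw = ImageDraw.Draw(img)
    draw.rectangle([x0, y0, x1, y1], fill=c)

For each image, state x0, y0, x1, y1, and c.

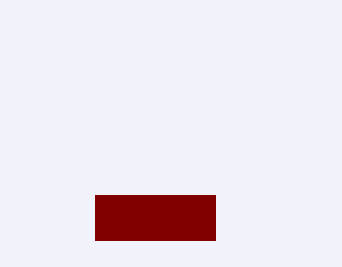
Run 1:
x0 = 95; y0 = 195; x1 = 215; y1 = 240; c = 'maroon'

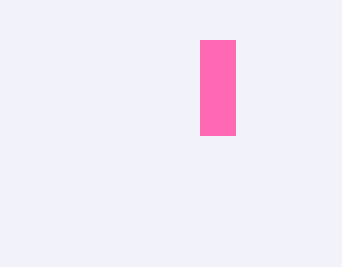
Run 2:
x0 = 200; y0 = 40; x1 = 235; y1 = 135; c = 'hotpink'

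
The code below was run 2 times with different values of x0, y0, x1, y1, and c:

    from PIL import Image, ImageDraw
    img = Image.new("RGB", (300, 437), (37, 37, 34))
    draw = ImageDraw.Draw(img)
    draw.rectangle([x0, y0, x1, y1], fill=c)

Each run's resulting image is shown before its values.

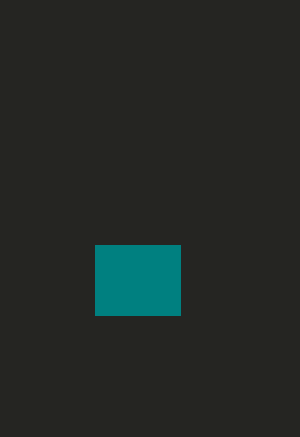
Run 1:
x0 = 95; y0 = 245; x1 = 180; y1 = 315; c = 'teal'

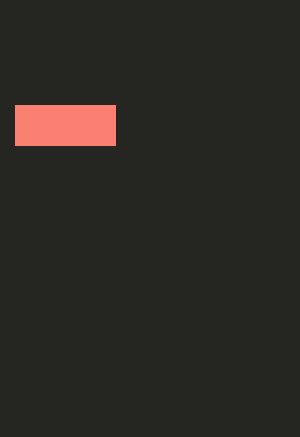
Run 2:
x0 = 15, y0 = 105, x1 = 115, y1 = 145, c = 'salmon'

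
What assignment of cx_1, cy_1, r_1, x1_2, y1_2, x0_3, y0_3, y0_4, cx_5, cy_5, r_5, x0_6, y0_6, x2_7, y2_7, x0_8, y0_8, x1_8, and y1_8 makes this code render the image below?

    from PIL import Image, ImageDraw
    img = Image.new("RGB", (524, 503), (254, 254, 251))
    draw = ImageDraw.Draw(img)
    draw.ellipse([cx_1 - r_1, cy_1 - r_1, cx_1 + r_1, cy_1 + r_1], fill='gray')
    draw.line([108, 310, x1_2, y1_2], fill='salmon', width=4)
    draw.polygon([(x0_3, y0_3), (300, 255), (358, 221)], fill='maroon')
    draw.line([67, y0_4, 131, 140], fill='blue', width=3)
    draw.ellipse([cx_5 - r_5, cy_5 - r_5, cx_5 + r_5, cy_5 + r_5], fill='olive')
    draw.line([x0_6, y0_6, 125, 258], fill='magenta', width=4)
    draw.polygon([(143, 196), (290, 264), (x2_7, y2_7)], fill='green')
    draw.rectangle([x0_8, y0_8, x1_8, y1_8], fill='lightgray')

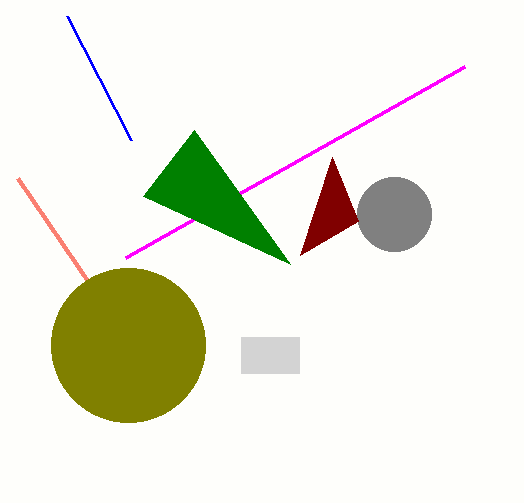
cx_1 = 394, cy_1 = 214, r_1 = 37, x1_2 = 18, y1_2 = 178, x0_3 = 332, y0_3 = 157, y0_4 = 16, cx_5 = 128, cy_5 = 345, r_5 = 77, x0_6 = 464, y0_6 = 67, x2_7 = 194, y2_7 = 130, x0_8 = 241, y0_8 = 337, x1_8 = 299, y1_8 = 373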